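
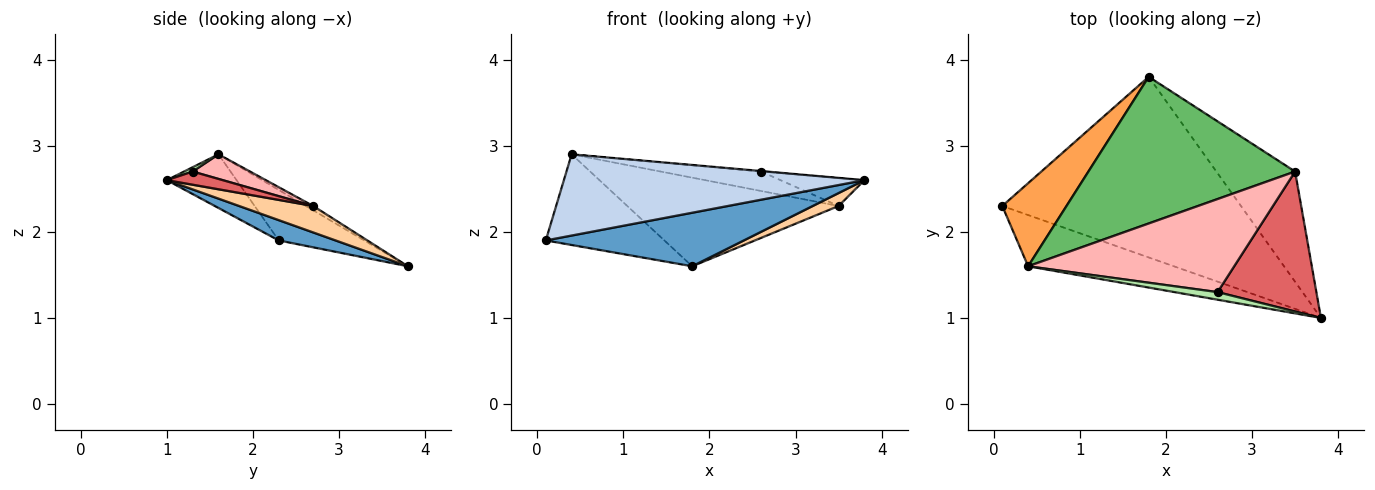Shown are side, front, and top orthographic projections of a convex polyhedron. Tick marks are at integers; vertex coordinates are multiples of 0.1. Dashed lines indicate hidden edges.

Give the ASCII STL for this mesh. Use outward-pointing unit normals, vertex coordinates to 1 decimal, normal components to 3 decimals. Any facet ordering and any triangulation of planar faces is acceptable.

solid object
 facet normal 0.081 -0.283 -0.956
  outer loop
   vertex 1.8 3.8 1.6
   vertex 3.8 1.0 2.6
   vertex 0.1 2.3 1.9
  endloop
 endfacet
 facet normal -0.193 -0.830 -0.523
  outer loop
   vertex 0.4 1.6 2.9
   vertex 0.1 2.3 1.9
   vertex 3.8 1.0 2.6
  endloop
 endfacet
 facet normal -0.469 0.651 0.597
  outer loop
   vertex 0.4 1.6 2.9
   vertex 1.8 3.8 1.6
   vertex 0.1 2.3 1.9
  endloop
 endfacet
 facet normal 0.317 -0.110 -0.942
  outer loop
   vertex 3.5 2.7 2.3
   vertex 3.8 1.0 2.6
   vertex 1.8 3.8 1.6
  endloop
 endfacet
 facet normal -0.018 0.517 0.856
  outer loop
   vertex 3.5 2.7 2.3
   vertex 1.8 3.8 1.6
   vertex 0.4 1.6 2.9
  endloop
 endfacet
 facet normal 0.099 0.066 0.993
  outer loop
   vertex 2.6 1.3 2.7
   vertex 0.4 1.6 2.9
   vertex 3.8 1.0 2.6
  endloop
 endfacet
 facet normal 0.130 0.194 0.972
  outer loop
   vertex 2.6 1.3 2.7
   vertex 3.8 1.0 2.6
   vertex 3.5 2.7 2.3
  endloop
 endfacet
 facet normal 0.116 0.203 0.972
  outer loop
   vertex 2.6 1.3 2.7
   vertex 3.5 2.7 2.3
   vertex 0.4 1.6 2.9
  endloop
 endfacet
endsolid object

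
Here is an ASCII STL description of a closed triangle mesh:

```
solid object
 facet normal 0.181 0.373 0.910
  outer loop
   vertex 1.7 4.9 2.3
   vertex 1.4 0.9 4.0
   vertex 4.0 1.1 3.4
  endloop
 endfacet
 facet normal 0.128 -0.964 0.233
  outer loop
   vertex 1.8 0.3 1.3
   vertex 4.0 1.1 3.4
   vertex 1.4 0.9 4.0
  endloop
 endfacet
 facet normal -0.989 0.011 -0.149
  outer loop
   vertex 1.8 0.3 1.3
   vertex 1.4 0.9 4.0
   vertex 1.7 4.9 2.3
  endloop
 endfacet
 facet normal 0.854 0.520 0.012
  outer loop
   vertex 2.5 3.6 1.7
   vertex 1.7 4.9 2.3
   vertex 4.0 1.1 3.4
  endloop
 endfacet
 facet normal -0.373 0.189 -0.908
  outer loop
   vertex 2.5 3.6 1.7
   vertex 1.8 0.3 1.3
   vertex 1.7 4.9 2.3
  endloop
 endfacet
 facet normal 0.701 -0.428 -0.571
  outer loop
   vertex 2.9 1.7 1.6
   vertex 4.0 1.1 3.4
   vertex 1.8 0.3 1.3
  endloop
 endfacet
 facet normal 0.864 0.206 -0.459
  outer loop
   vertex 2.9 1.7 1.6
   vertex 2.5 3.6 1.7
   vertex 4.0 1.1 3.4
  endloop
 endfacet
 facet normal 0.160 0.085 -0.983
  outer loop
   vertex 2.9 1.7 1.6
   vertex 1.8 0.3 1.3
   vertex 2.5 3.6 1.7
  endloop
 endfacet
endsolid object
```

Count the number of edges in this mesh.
12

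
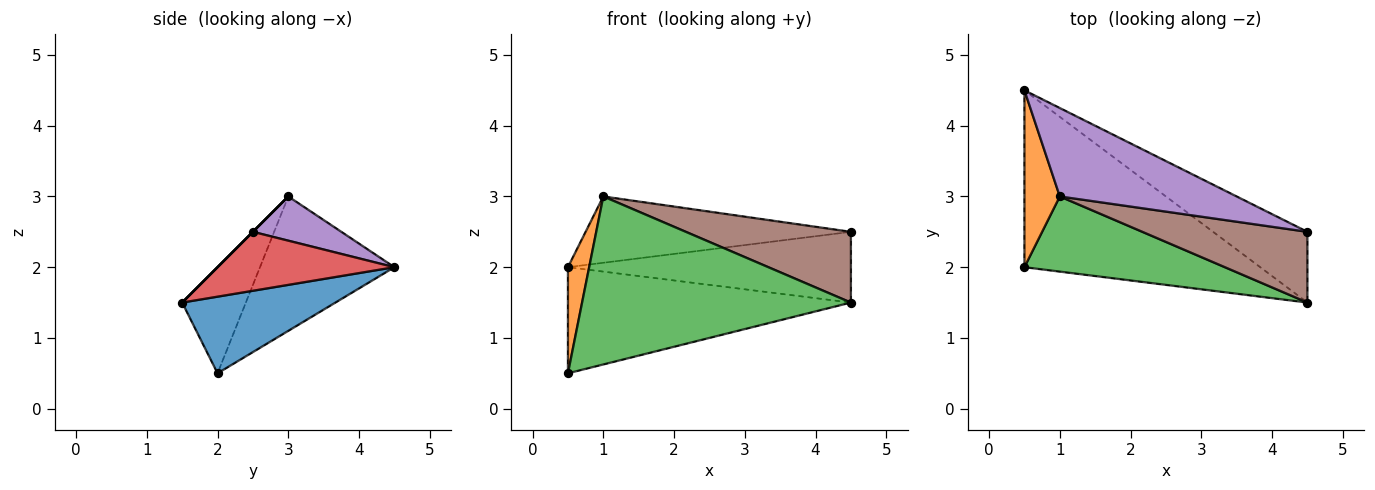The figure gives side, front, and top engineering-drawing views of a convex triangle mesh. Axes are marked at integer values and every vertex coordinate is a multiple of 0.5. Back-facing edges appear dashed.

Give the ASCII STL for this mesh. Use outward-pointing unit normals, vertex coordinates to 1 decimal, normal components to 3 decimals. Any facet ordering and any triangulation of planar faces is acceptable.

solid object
 facet normal 0.268 0.496 -0.826
  outer loop
   vertex 0.5 2.0 0.5
   vertex 0.5 4.5 2.0
   vertex 4.5 1.5 1.5
  endloop
 endfacet
 facet normal -0.956 -0.151 0.252
  outer loop
   vertex 1.0 3.0 3.0
   vertex 0.5 4.5 2.0
   vertex 0.5 2.0 0.5
  endloop
 endfacet
 facet normal -0.211 -0.892 0.399
  outer loop
   vertex 1.0 3.0 3.0
   vertex 0.5 2.0 0.5
   vertex 4.5 1.5 1.5
  endloop
 endfacet
 facet normal 0.404 0.647 -0.647
  outer loop
   vertex 4.5 2.5 2.5
   vertex 4.5 1.5 1.5
   vertex 0.5 4.5 2.0
  endloop
 endfacet
 facet normal 0.196 0.588 0.784
  outer loop
   vertex 4.5 2.5 2.5
   vertex 0.5 4.5 2.0
   vertex 1.0 3.0 3.0
  endloop
 endfacet
 facet normal 0.000 -0.707 0.707
  outer loop
   vertex 4.5 2.5 2.5
   vertex 1.0 3.0 3.0
   vertex 4.5 1.5 1.5
  endloop
 endfacet
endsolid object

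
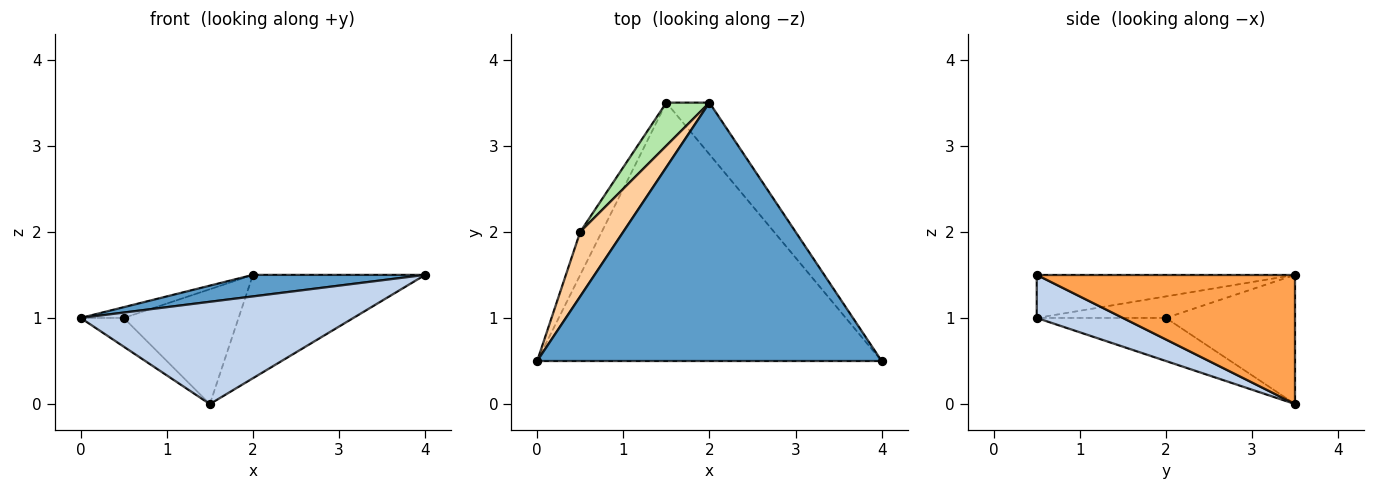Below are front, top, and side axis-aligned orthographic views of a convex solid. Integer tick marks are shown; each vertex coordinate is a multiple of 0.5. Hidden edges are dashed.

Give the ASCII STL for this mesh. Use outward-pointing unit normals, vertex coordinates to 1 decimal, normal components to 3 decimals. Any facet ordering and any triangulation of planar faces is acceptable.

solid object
 facet normal -0.124 -0.082 0.989
  outer loop
   vertex 2.0 3.5 1.5
   vertex 0.0 0.5 1.0
   vertex 4.0 0.5 1.5
  endloop
 endfacet
 facet normal 0.115 -0.366 -0.924
  outer loop
   vertex 1.5 3.5 0.0
   vertex 4.0 0.5 1.5
   vertex 0.0 0.5 1.0
  endloop
 endfacet
 facet normal 0.802 0.535 -0.267
  outer loop
   vertex 1.5 3.5 0.0
   vertex 2.0 3.5 1.5
   vertex 4.0 0.5 1.5
  endloop
 endfacet
 facet normal -0.442 0.147 0.885
  outer loop
   vertex 0.5 2.0 1.0
   vertex 0.0 0.5 1.0
   vertex 2.0 3.5 1.5
  endloop
 endfacet
 facet normal -0.857 0.286 -0.429
  outer loop
   vertex 0.5 2.0 1.0
   vertex 1.5 3.5 0.0
   vertex 0.0 0.5 1.0
  endloop
 endfacet
 facet normal -0.725 0.645 0.242
  outer loop
   vertex 0.5 2.0 1.0
   vertex 2.0 3.5 1.5
   vertex 1.5 3.5 0.0
  endloop
 endfacet
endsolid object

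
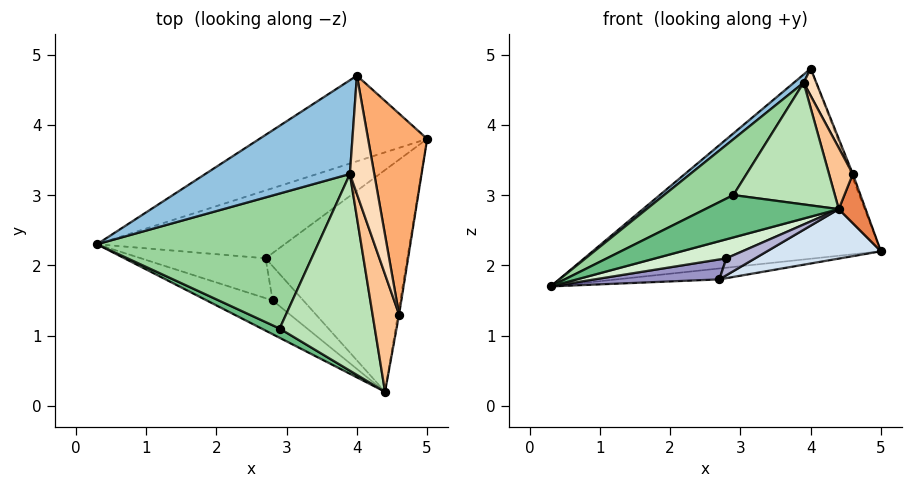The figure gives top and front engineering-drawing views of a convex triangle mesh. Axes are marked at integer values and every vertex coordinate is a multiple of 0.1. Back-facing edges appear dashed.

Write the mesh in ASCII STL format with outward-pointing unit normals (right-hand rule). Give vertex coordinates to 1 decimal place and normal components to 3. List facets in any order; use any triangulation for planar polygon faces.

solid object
 facet normal -0.240 0.885 -0.399
  outer loop
   vertex 4.0 4.7 4.8
   vertex 5.0 3.8 2.2
   vertex 0.3 2.3 1.7
  endloop
 endfacet
 facet normal -0.614 -0.068 0.786
  outer loop
   vertex 3.9 3.3 4.6
   vertex 4.0 4.7 4.8
   vertex 0.3 2.3 1.7
  endloop
 endfacet
 facet normal 0.054 0.159 -0.986
  outer loop
   vertex 2.7 2.1 1.8
   vertex 0.3 2.3 1.7
   vertex 5.0 3.8 2.2
  endloop
 endfacet
 facet normal 0.314 -0.207 -0.927
  outer loop
   vertex 2.7 2.1 1.8
   vertex 5.0 3.8 2.2
   vertex 4.4 0.2 2.8
  endloop
 endfacet
 facet normal 0.985 -0.168 -0.024
  outer loop
   vertex 4.6 1.3 3.3
   vertex 4.4 0.2 2.8
   vertex 5.0 3.8 2.2
  endloop
 endfacet
 facet normal 0.934 0.007 0.357
  outer loop
   vertex 4.6 1.3 3.3
   vertex 5.0 3.8 2.2
   vertex 4.0 4.7 4.8
  endloop
 endfacet
 facet normal 0.310 -0.440 0.843
  outer loop
   vertex 4.6 1.3 3.3
   vertex 3.9 3.3 4.6
   vertex 4.4 0.2 2.8
  endloop
 endfacet
 facet normal 0.761 -0.145 0.632
  outer loop
   vertex 4.6 1.3 3.3
   vertex 4.0 4.7 4.8
   vertex 3.9 3.3 4.6
  endloop
 endfacet
 facet normal -0.487 -0.853 0.187
  outer loop
   vertex 2.9 1.1 3.0
   vertex 0.3 2.3 1.7
   vertex 4.4 0.2 2.8
  endloop
 endfacet
 facet normal -0.538 -0.322 0.779
  outer loop
   vertex 2.9 1.1 3.0
   vertex 3.9 3.3 4.6
   vertex 0.3 2.3 1.7
  endloop
 endfacet
 facet normal -0.198 -0.516 0.833
  outer loop
   vertex 2.9 1.1 3.0
   vertex 4.4 0.2 2.8
   vertex 3.9 3.3 4.6
  endloop
 endfacet
 facet normal -0.018 -0.491 -0.871
  outer loop
   vertex 2.8 1.5 2.1
   vertex 4.4 0.2 2.8
   vertex 0.3 2.3 1.7
  endloop
 endfacet
 facet normal 0.000 -0.447 -0.894
  outer loop
   vertex 2.8 1.5 2.1
   vertex 0.3 2.3 1.7
   vertex 2.7 2.1 1.8
  endloop
 endfacet
 facet normal 0.032 -0.443 -0.896
  outer loop
   vertex 2.8 1.5 2.1
   vertex 2.7 2.1 1.8
   vertex 4.4 0.2 2.8
  endloop
 endfacet
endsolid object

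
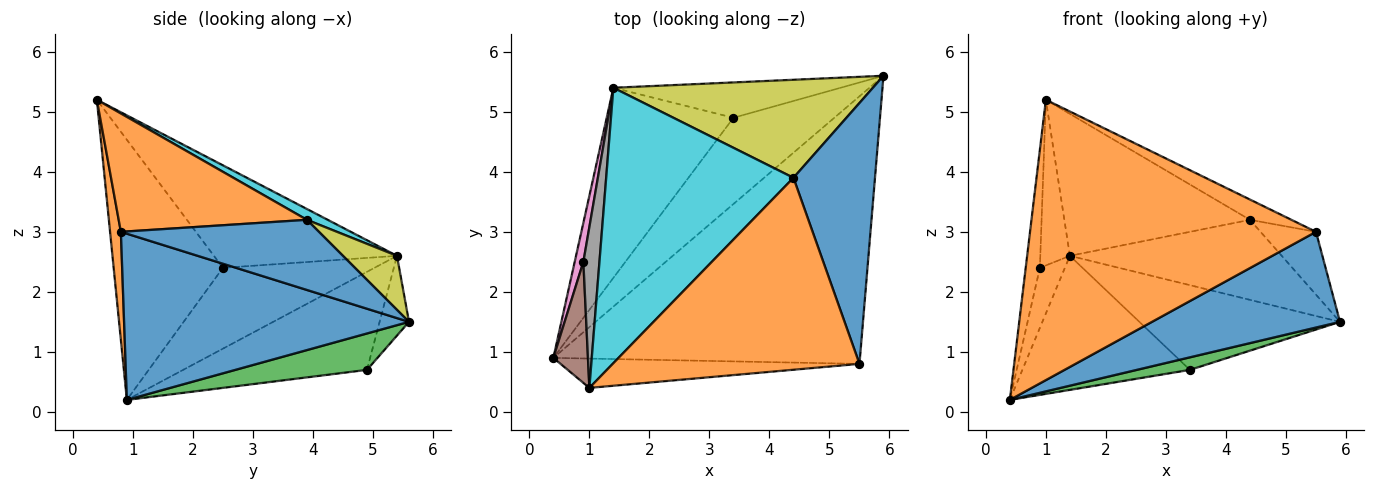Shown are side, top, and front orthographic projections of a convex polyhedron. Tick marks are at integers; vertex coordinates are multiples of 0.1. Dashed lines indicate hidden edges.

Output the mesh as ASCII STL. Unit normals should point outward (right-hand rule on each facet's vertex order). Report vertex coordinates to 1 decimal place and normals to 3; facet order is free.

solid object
 facet normal 0.455 -0.300 -0.839
  outer loop
   vertex 5.5 0.8 3.0
   vertex 0.4 0.9 0.2
   vertex 5.9 5.6 1.5
  endloop
 endfacet
 facet normal 0.038 -0.994 -0.104
  outer loop
   vertex 5.5 0.8 3.0
   vertex 1.0 0.4 5.2
   vertex 0.4 0.9 0.2
  endloop
 endfacet
 facet normal 0.336 -0.136 -0.932
  outer loop
   vertex 3.4 4.9 0.7
   vertex 5.9 5.6 1.5
   vertex 0.4 0.9 0.2
  endloop
 endfacet
 facet normal -0.534 0.487 -0.691
  outer loop
   vertex 3.4 4.9 0.7
   vertex 0.4 0.9 0.2
   vertex 1.4 5.4 2.6
  endloop
 endfacet
 facet normal -0.134 0.915 -0.382
  outer loop
   vertex 3.4 4.9 0.7
   vertex 1.4 5.4 2.6
   vertex 5.9 5.6 1.5
  endloop
 endfacet
 facet normal -0.983 0.127 0.131
  outer loop
   vertex 0.9 2.5 2.4
   vertex 0.4 0.9 0.2
   vertex 1.0 0.4 5.2
  endloop
 endfacet
 facet normal -0.981 0.162 0.105
  outer loop
   vertex 0.9 2.5 2.4
   vertex 1.4 5.4 2.6
   vertex 0.4 0.9 0.2
  endloop
 endfacet
 facet normal -0.976 0.158 0.153
  outer loop
   vertex 0.9 2.5 2.4
   vertex 1.0 0.4 5.2
   vertex 1.4 5.4 2.6
  endloop
 endfacet
 facet normal 0.159 0.624 0.765
  outer loop
   vertex 4.4 3.9 3.2
   vertex 5.9 5.6 1.5
   vertex 1.4 5.4 2.6
  endloop
 endfacet
 facet normal 0.051 0.458 0.888
  outer loop
   vertex 4.4 3.9 3.2
   vertex 1.4 5.4 2.6
   vertex 1.0 0.4 5.2
  endloop
 endfacet
 facet normal 0.642 0.180 0.746
  outer loop
   vertex 4.4 3.9 3.2
   vertex 5.5 0.8 3.0
   vertex 5.9 5.6 1.5
  endloop
 endfacet
 facet normal 0.430 0.095 0.898
  outer loop
   vertex 4.4 3.9 3.2
   vertex 1.0 0.4 5.2
   vertex 5.5 0.8 3.0
  endloop
 endfacet
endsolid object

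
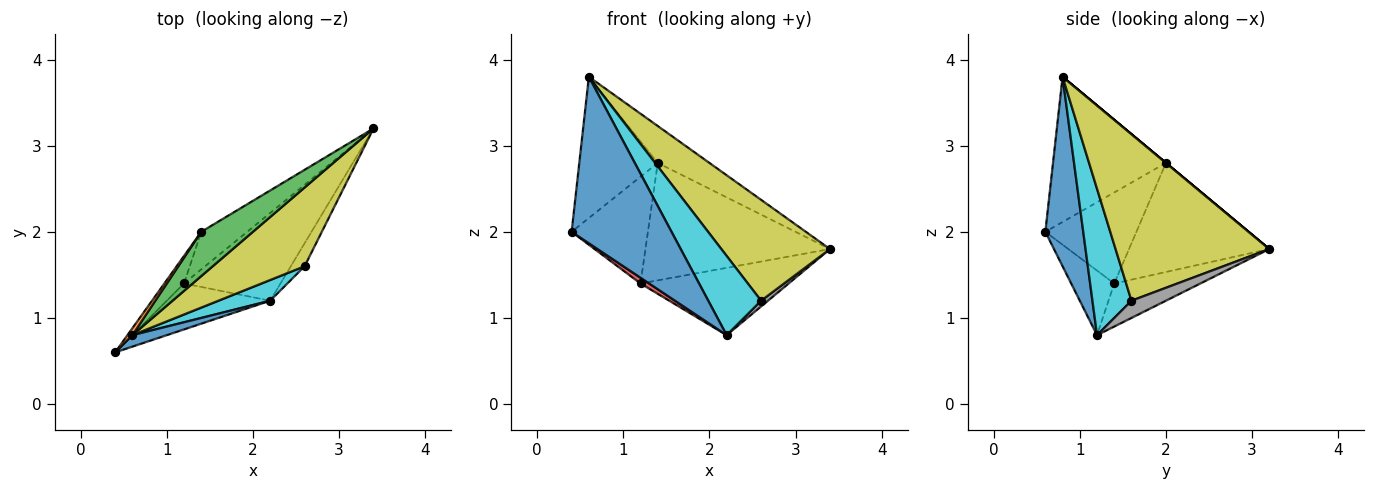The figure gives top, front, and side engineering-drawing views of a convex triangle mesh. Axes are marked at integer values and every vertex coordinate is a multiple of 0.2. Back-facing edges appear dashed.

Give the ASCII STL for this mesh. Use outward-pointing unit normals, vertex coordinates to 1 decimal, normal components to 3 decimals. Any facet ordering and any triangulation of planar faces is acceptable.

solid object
 facet normal 0.354 -0.933 0.064
  outer loop
   vertex 0.6 0.8 3.8
   vertex 0.4 0.6 2.0
   vertex 2.2 1.2 0.8
  endloop
 endfacet
 facet normal -0.821 0.570 0.028
  outer loop
   vertex 1.4 2.0 2.8
   vertex 0.4 0.6 2.0
   vertex 0.6 0.8 3.8
  endloop
 endfacet
 facet normal 0.000 0.640 0.768
  outer loop
   vertex 1.4 2.0 2.8
   vertex 0.6 0.8 3.8
   vertex 3.4 3.2 1.8
  endloop
 endfacet
 facet normal -0.527 -0.105 -0.843
  outer loop
   vertex 1.2 1.4 1.4
   vertex 2.2 1.2 0.8
   vertex 0.4 0.6 2.0
  endloop
 endfacet
 facet normal -0.334 0.574 -0.748
  outer loop
   vertex 1.2 1.4 1.4
   vertex 3.4 3.2 1.8
   vertex 2.2 1.2 0.8
  endloop
 endfacet
 facet normal -0.756 0.634 -0.164
  outer loop
   vertex 1.2 1.4 1.4
   vertex 0.4 0.6 2.0
   vertex 1.4 2.0 2.8
  endloop
 endfacet
 facet normal -0.586 0.772 -0.247
  outer loop
   vertex 1.2 1.4 1.4
   vertex 1.4 2.0 2.8
   vertex 3.4 3.2 1.8
  endloop
 endfacet
 facet normal 0.772 -0.154 -0.617
  outer loop
   vertex 2.6 1.6 1.2
   vertex 2.2 1.2 0.8
   vertex 3.4 3.2 1.8
  endloop
 endfacet
 facet normal 0.745 -0.526 0.411
  outer loop
   vertex 2.6 1.6 1.2
   vertex 3.4 3.2 1.8
   vertex 0.6 0.8 3.8
  endloop
 endfacet
 facet normal 0.582 -0.787 0.205
  outer loop
   vertex 2.6 1.6 1.2
   vertex 0.6 0.8 3.8
   vertex 2.2 1.2 0.8
  endloop
 endfacet
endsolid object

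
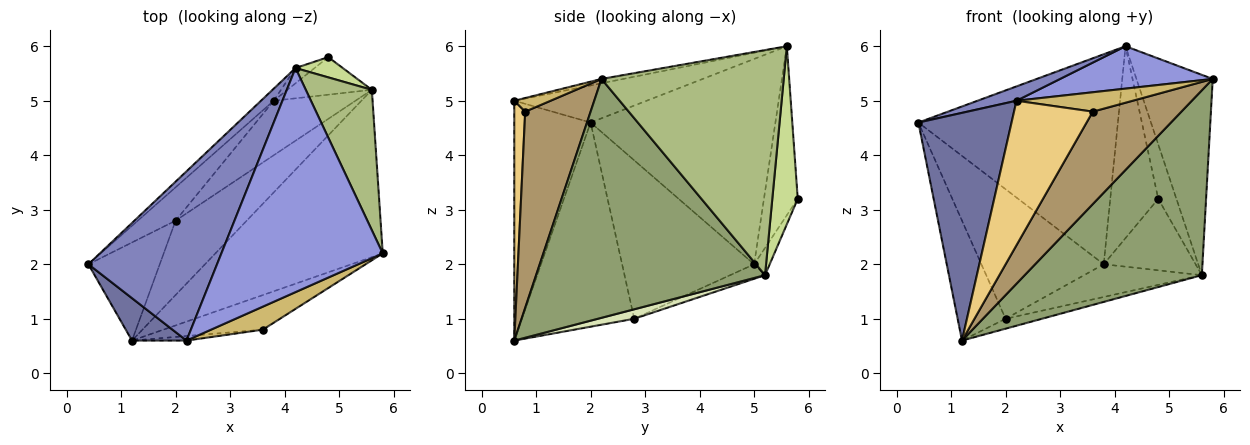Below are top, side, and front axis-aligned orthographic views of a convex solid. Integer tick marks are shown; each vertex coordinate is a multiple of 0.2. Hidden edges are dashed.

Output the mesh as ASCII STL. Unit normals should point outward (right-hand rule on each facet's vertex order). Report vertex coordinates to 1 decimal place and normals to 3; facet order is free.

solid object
 facet normal -0.627 -0.766 0.143
  outer loop
   vertex 2.2 0.6 5.0
   vertex 0.4 2.0 4.6
   vertex 1.2 0.6 0.6
  endloop
 endfacet
 facet normal -0.276 -0.081 0.958
  outer loop
   vertex 2.2 0.6 5.0
   vertex 4.2 5.6 6.0
   vertex 0.4 2.0 4.6
  endloop
 endfacet
 facet normal -0.027 -0.186 0.982
  outer loop
   vertex 2.2 0.6 5.0
   vertex 5.8 2.2 5.4
   vertex 4.2 5.6 6.0
  endloop
 endfacet
 facet normal -0.875 0.374 -0.306
  outer loop
   vertex 2.0 2.8 1.0
   vertex 1.2 0.6 0.6
   vertex 0.4 2.0 4.6
  endloop
 endfacet
 facet normal 0.692 -0.535 -0.485
  outer loop
   vertex 5.6 5.2 1.8
   vertex 5.8 2.2 5.4
   vertex 1.2 0.6 0.6
  endloop
 endfacet
 facet normal 0.890 0.373 0.261
  outer loop
   vertex 5.6 5.2 1.8
   vertex 4.2 5.6 6.0
   vertex 5.8 2.2 5.4
  endloop
 endfacet
 facet normal 0.795 0.568 0.211
  outer loop
   vertex 5.6 5.2 1.8
   vertex 4.8 5.8 3.2
   vertex 4.2 5.6 6.0
  endloop
 endfacet
 facet normal 0.131 0.131 -0.983
  outer loop
   vertex 5.6 5.2 1.8
   vertex 1.2 0.6 0.6
   vertex 2.0 2.8 1.0
  endloop
 endfacet
 facet normal 0.569 -0.770 -0.288
  outer loop
   vertex 3.6 0.8 4.8
   vertex 1.2 0.6 0.6
   vertex 5.8 2.2 5.4
  endloop
 endfacet
 facet normal 0.197 -0.631 0.750
  outer loop
   vertex 3.6 0.8 4.8
   vertex 5.8 2.2 5.4
   vertex 2.2 0.6 5.0
  endloop
 endfacet
 facet normal 0.137 -0.990 -0.031
  outer loop
   vertex 3.6 0.8 4.8
   vertex 2.2 0.6 5.0
   vertex 1.2 0.6 0.6
  endloop
 endfacet
 facet normal -0.148 0.875 -0.460
  outer loop
   vertex 3.8 5.0 2.0
   vertex 4.8 5.8 3.2
   vertex 5.6 5.2 1.8
  endloop
 endfacet
 facet normal -0.151 0.509 -0.848
  outer loop
   vertex 3.8 5.0 2.0
   vertex 5.6 5.2 1.8
   vertex 2.0 2.8 1.0
  endloop
 endfacet
 facet normal -0.723 0.670 -0.172
  outer loop
   vertex 3.8 5.0 2.0
   vertex 2.0 2.8 1.0
   vertex 0.4 2.0 4.6
  endloop
 endfacet
 facet normal -0.679 0.733 -0.042
  outer loop
   vertex 3.8 5.0 2.0
   vertex 0.4 2.0 4.6
   vertex 4.2 5.6 6.0
  endloop
 endfacet
 facet normal -0.575 0.816 -0.065
  outer loop
   vertex 3.8 5.0 2.0
   vertex 4.2 5.6 6.0
   vertex 4.8 5.8 3.2
  endloop
 endfacet
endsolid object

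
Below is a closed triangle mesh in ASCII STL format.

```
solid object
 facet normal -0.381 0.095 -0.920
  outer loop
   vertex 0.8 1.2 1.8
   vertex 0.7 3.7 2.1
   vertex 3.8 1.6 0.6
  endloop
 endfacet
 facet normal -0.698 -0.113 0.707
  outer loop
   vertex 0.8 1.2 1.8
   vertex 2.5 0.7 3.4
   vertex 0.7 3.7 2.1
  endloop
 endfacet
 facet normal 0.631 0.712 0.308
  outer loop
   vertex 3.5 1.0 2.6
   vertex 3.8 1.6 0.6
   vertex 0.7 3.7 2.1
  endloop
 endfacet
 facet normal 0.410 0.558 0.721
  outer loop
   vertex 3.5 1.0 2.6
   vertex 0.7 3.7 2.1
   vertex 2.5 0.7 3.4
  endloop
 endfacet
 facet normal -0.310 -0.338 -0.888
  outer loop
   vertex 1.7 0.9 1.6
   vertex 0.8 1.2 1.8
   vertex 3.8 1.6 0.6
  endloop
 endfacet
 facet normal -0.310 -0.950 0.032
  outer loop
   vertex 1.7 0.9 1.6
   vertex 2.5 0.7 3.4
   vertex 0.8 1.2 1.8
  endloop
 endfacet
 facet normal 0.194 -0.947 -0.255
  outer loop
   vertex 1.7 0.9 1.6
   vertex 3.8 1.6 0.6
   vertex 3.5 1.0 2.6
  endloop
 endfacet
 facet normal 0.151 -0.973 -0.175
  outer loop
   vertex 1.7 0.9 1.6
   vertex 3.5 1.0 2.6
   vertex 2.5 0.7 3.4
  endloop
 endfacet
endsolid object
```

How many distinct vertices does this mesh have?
6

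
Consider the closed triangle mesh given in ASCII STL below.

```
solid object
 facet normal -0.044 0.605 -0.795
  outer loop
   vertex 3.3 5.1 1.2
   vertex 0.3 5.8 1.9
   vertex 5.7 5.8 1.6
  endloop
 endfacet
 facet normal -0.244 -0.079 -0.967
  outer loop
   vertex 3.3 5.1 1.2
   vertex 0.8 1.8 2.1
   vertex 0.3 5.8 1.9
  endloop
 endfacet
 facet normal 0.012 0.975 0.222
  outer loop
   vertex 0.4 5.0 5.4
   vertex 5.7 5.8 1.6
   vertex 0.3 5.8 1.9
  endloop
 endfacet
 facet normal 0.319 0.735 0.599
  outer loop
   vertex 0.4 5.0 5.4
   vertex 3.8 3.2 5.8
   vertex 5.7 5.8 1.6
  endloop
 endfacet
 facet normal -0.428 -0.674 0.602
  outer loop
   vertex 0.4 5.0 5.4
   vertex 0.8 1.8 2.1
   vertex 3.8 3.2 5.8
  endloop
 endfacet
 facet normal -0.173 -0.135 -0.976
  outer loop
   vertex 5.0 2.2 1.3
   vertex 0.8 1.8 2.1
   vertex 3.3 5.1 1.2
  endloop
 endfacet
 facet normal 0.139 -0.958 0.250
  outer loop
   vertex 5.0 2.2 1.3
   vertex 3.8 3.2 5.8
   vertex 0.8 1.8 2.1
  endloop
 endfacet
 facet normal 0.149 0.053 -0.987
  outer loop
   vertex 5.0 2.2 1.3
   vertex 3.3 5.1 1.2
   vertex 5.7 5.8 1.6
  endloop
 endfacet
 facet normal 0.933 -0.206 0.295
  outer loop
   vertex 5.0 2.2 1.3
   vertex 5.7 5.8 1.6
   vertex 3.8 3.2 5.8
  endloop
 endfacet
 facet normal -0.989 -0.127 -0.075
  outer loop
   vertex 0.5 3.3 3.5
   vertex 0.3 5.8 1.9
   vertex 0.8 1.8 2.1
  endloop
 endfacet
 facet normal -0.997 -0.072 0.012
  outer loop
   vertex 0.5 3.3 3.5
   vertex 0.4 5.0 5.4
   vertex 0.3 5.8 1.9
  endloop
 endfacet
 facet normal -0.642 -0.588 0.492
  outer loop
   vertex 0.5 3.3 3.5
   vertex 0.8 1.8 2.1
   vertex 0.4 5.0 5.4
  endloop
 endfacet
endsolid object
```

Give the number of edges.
18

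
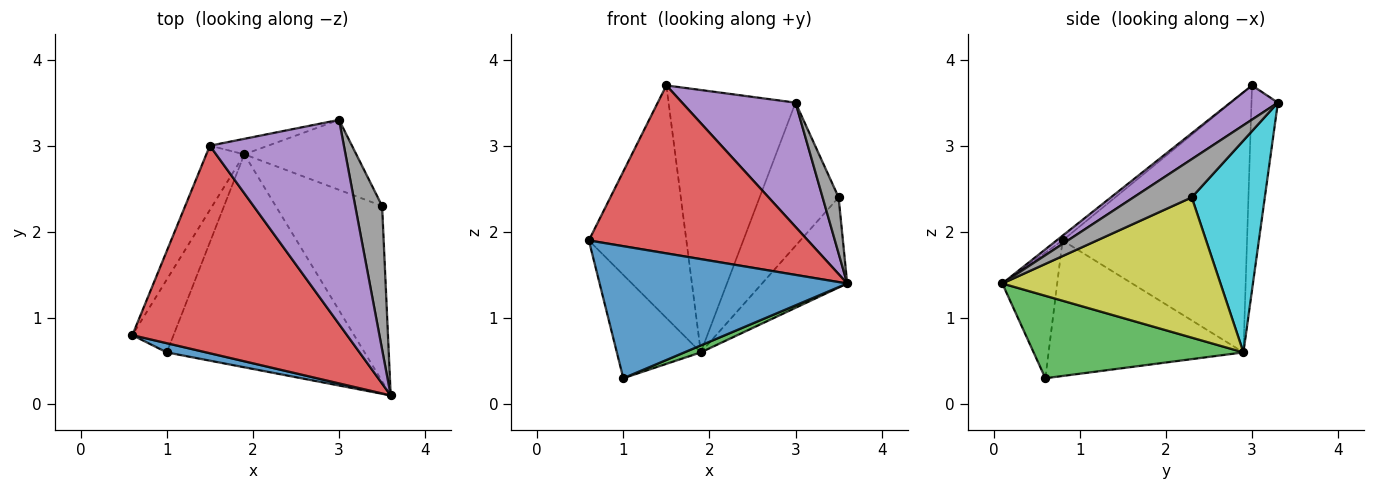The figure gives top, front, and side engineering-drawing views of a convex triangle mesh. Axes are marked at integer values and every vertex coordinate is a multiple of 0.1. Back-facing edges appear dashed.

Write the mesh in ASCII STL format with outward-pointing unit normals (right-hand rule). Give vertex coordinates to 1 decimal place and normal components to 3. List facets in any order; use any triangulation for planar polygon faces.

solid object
 facet normal -0.216 -0.974 0.068
  outer loop
   vertex 1.0 0.6 0.3
   vertex 3.6 0.1 1.4
   vertex 0.6 0.8 1.9
  endloop
 endfacet
 facet normal -0.885 0.381 -0.269
  outer loop
   vertex 1.9 2.9 0.6
   vertex 1.0 0.6 0.3
   vertex 0.6 0.8 1.9
  endloop
 endfacet
 facet normal 0.385 -0.030 -0.923
  outer loop
   vertex 1.9 2.9 0.6
   vertex 3.6 0.1 1.4
   vertex 1.0 0.6 0.3
  endloop
 endfacet
 facet normal -0.017 -0.629 0.777
  outer loop
   vertex 1.5 3.0 3.7
   vertex 0.6 0.8 1.9
   vertex 3.6 0.1 1.4
  endloop
 endfacet
 facet normal 0.213 -0.508 0.835
  outer loop
   vertex 1.5 3.0 3.7
   vertex 3.6 0.1 1.4
   vertex 3.0 3.3 3.5
  endloop
 endfacet
 facet normal -0.877 0.463 -0.128
  outer loop
   vertex 1.5 3.0 3.7
   vertex 1.9 2.9 0.6
   vertex 0.6 0.8 1.9
  endloop
 endfacet
 facet normal -0.203 0.977 -0.058
  outer loop
   vertex 1.5 3.0 3.7
   vertex 3.0 3.3 3.5
   vertex 1.9 2.9 0.6
  endloop
 endfacet
 facet normal 0.798 -0.219 0.562
  outer loop
   vertex 3.5 2.3 2.4
   vertex 3.0 3.3 3.5
   vertex 3.6 0.1 1.4
  endloop
 endfacet
 facet normal 0.761 0.297 -0.577
  outer loop
   vertex 3.5 2.3 2.4
   vertex 3.6 0.1 1.4
   vertex 1.9 2.9 0.6
  endloop
 endfacet
 facet normal 0.639 0.691 -0.338
  outer loop
   vertex 3.5 2.3 2.4
   vertex 1.9 2.9 0.6
   vertex 3.0 3.3 3.5
  endloop
 endfacet
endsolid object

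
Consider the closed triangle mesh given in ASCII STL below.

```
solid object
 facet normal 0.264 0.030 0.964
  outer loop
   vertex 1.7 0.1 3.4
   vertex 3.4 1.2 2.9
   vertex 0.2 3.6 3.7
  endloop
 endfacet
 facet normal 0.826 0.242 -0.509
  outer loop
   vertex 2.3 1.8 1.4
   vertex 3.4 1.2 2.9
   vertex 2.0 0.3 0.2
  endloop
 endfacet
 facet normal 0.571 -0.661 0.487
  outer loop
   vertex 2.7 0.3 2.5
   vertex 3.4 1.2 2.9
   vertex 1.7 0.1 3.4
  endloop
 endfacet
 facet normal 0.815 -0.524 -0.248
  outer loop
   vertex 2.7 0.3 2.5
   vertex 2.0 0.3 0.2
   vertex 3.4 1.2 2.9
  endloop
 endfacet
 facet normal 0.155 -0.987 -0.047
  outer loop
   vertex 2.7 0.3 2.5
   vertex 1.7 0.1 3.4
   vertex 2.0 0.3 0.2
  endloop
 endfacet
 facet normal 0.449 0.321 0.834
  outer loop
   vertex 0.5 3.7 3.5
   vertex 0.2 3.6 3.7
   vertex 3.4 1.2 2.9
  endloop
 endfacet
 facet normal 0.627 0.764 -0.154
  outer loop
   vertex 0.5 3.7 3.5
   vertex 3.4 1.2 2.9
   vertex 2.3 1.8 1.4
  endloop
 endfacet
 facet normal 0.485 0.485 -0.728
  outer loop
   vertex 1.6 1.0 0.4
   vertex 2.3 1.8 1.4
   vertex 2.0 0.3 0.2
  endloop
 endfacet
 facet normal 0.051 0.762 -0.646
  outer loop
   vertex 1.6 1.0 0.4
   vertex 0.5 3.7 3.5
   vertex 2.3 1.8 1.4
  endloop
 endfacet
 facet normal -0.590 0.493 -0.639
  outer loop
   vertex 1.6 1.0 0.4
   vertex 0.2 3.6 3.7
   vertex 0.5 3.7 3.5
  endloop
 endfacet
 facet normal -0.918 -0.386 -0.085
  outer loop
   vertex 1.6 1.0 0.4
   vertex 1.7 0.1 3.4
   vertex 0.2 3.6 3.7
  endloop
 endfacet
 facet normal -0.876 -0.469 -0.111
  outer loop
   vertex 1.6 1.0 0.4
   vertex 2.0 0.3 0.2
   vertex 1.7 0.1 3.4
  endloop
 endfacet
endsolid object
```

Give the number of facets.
12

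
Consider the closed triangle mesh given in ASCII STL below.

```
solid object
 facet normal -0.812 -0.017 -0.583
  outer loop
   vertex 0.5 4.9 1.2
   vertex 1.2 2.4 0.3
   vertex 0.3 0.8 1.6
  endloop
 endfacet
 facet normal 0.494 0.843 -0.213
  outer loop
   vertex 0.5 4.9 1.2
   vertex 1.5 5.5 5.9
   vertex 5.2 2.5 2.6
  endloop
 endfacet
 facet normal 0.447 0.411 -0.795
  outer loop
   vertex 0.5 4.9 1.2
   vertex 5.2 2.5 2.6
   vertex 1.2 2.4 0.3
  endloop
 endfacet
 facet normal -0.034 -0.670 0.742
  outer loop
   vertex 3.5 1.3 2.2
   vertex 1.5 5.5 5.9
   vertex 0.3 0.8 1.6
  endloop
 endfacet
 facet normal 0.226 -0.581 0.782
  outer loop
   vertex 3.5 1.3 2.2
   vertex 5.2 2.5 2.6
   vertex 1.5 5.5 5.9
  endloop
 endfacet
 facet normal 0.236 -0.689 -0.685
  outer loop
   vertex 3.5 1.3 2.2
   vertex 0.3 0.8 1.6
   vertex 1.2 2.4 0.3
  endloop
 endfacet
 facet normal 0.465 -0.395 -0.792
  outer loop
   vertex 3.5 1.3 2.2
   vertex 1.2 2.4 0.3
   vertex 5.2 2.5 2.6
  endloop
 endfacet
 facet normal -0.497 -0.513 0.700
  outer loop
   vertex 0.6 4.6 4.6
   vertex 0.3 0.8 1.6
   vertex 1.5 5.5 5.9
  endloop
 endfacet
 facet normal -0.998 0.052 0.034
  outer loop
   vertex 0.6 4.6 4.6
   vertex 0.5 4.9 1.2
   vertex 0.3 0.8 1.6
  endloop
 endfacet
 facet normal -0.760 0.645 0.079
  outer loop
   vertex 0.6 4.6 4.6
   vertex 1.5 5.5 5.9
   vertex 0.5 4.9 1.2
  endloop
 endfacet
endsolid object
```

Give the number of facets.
10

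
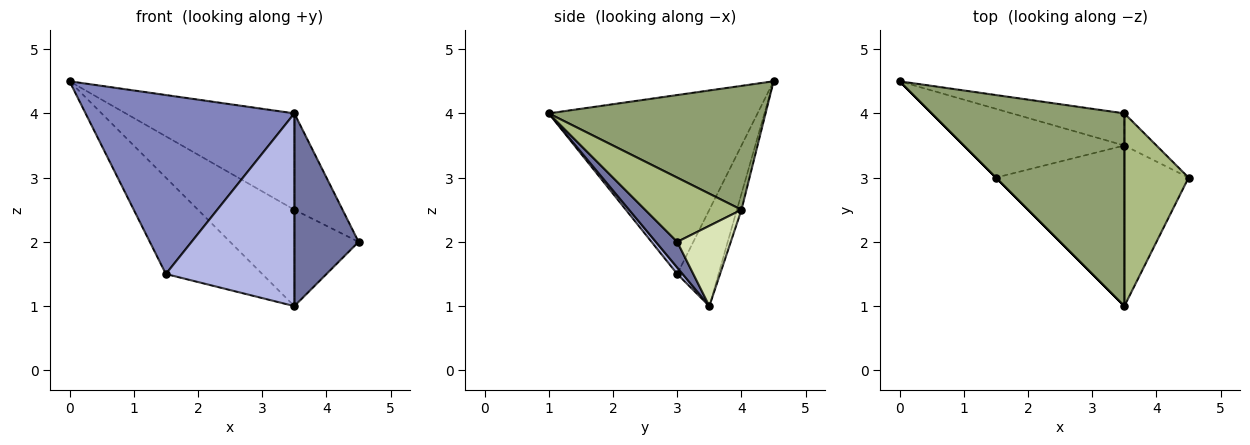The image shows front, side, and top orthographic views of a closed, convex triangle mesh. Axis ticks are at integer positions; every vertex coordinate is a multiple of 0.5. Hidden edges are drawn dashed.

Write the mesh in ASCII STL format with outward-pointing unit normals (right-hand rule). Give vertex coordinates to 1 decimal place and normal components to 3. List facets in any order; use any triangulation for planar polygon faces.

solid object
 facet normal 0.248 -0.744 -0.620
  outer loop
   vertex 3.5 3.5 1.0
   vertex 4.5 3.0 2.0
   vertex 3.5 1.0 4.0
  endloop
 endfacet
 facet normal -0.707 -0.707 0.000
  outer loop
   vertex 1.5 3.0 1.5
   vertex 3.5 1.0 4.0
   vertex 0.0 4.5 4.5
  endloop
 endfacet
 facet normal -0.329 0.768 -0.549
  outer loop
   vertex 1.5 3.0 1.5
   vertex 0.0 4.5 4.5
   vertex 3.5 3.5 1.0
  endloop
 endfacet
 facet normal 0.032 -0.768 -0.640
  outer loop
   vertex 1.5 3.0 1.5
   vertex 3.5 3.5 1.0
   vertex 3.5 1.0 4.0
  endloop
 endfacet
 facet normal 0.498 0.388 0.775
  outer loop
   vertex 3.5 4.0 2.5
   vertex 0.0 4.5 4.5
   vertex 3.5 1.0 4.0
  endloop
 endfacet
 facet normal 0.667 0.333 0.667
  outer loop
   vertex 3.5 4.0 2.5
   vertex 3.5 1.0 4.0
   vertex 4.5 3.0 2.0
  endloop
 endfacet
 facet normal -0.045 0.948 -0.316
  outer loop
   vertex 3.5 4.0 2.5
   vertex 3.5 3.5 1.0
   vertex 0.0 4.5 4.5
  endloop
 endfacet
 facet normal 0.620 0.744 -0.248
  outer loop
   vertex 3.5 4.0 2.5
   vertex 4.5 3.0 2.0
   vertex 3.5 3.5 1.0
  endloop
 endfacet
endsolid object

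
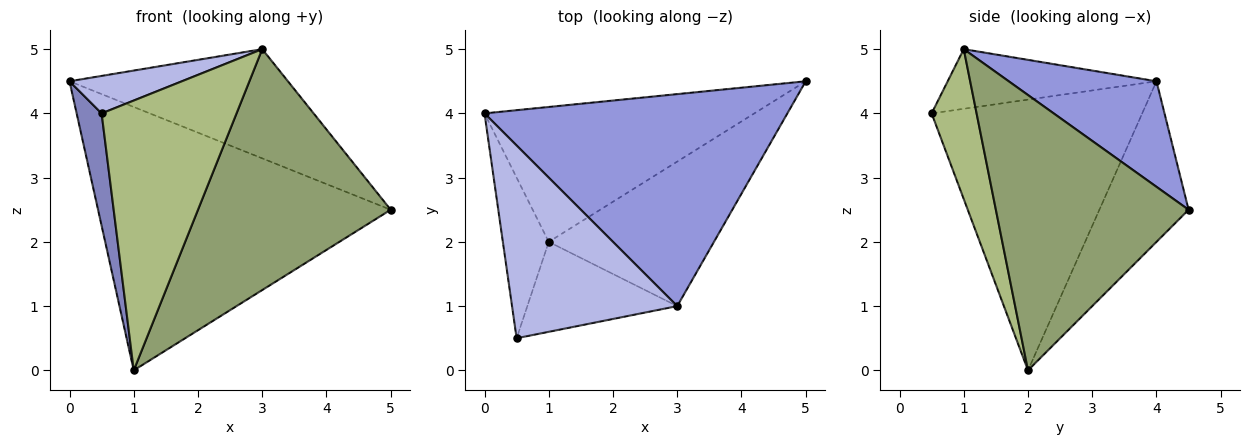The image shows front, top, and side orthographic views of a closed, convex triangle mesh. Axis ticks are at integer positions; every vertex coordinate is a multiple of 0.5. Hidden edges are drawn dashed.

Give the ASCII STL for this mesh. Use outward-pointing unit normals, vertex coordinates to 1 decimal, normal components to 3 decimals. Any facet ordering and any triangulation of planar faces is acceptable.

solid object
 facet normal -0.262 0.859 -0.440
  outer loop
   vertex 1.0 2.0 0.0
   vertex 0.0 4.0 4.5
   vertex 5.0 4.5 2.5
  endloop
 endfacet
 facet normal -0.979 -0.116 -0.166
  outer loop
   vertex 1.0 2.0 0.0
   vertex 0.5 0.5 4.0
   vertex 0.0 4.0 4.5
  endloop
 endfacet
 facet normal 0.296 0.437 0.849
  outer loop
   vertex 3.0 1.0 5.0
   vertex 5.0 4.5 2.5
   vertex 0.0 4.0 4.5
  endloop
 endfacet
 facet normal -0.334 -0.180 0.925
  outer loop
   vertex 3.0 1.0 5.0
   vertex 0.0 4.0 4.5
   vertex 0.5 0.5 4.0
  endloop
 endfacet
 facet normal 0.651 -0.651 -0.391
  outer loop
   vertex 3.0 1.0 5.0
   vertex 1.0 2.0 0.0
   vertex 5.0 4.5 2.5
  endloop
 endfacet
 facet normal 0.302 -0.905 -0.302
  outer loop
   vertex 3.0 1.0 5.0
   vertex 0.5 0.5 4.0
   vertex 1.0 2.0 0.0
  endloop
 endfacet
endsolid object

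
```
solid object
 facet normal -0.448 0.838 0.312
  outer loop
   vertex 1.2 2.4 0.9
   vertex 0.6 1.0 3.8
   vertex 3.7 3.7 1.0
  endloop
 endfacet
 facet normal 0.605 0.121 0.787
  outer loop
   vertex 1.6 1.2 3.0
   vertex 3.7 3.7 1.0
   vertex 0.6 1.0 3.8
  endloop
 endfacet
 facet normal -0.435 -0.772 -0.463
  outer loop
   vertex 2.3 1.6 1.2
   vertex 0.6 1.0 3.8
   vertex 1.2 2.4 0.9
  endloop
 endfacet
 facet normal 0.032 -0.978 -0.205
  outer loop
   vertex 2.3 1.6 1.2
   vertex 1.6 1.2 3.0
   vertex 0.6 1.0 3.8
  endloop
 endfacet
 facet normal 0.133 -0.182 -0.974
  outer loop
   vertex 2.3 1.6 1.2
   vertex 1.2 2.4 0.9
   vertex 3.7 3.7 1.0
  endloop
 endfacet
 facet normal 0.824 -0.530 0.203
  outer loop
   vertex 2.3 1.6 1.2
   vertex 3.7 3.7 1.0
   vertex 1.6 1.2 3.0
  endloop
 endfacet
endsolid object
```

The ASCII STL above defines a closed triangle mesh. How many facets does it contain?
6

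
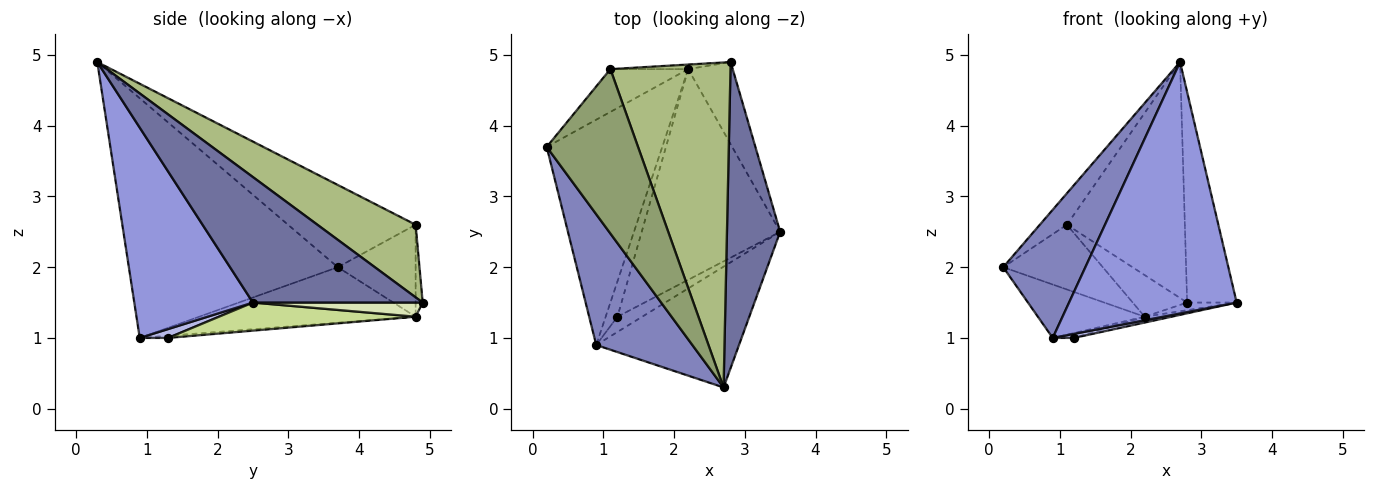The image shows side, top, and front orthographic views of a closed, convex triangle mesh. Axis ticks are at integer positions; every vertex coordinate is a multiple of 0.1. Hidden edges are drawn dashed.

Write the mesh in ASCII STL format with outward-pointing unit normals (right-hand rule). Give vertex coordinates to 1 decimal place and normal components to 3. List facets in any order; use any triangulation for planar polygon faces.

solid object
 facet normal 0.889 0.259 0.377
  outer loop
   vertex 2.8 4.9 1.5
   vertex 2.7 0.3 4.9
   vertex 3.5 2.5 1.5
  endloop
 endfacet
 facet normal -0.872 -0.343 0.350
  outer loop
   vertex 0.9 0.9 1.0
   vertex 2.7 0.3 4.9
   vertex 0.2 3.7 2.0
  endloop
 endfacet
 facet normal 0.538 -0.760 -0.365
  outer loop
   vertex 0.9 0.9 1.0
   vertex 3.5 2.5 1.5
   vertex 2.7 0.3 4.9
  endloop
 endfacet
 facet normal 0.326 -0.245 -0.913
  outer loop
   vertex 0.9 0.9 1.0
   vertex 1.2 1.3 1.0
   vertex 3.5 2.5 1.5
  endloop
 endfacet
 facet normal -0.662 0.141 0.736
  outer loop
   vertex 1.1 4.8 2.6
   vertex 0.2 3.7 2.0
   vertex 2.7 0.3 4.9
  endloop
 endfacet
 facet normal 0.439 0.528 0.727
  outer loop
   vertex 1.1 4.8 2.6
   vertex 2.7 0.3 4.9
   vertex 2.8 4.9 1.5
  endloop
 endfacet
 facet normal 0.199 0.027 -0.980
  outer loop
   vertex 2.2 4.8 1.3
   vertex 3.5 2.5 1.5
   vertex 1.2 1.3 1.0
  endloop
 endfacet
 facet normal 0.302 0.088 -0.949
  outer loop
   vertex 2.2 4.8 1.3
   vertex 2.8 4.9 1.5
   vertex 3.5 2.5 1.5
  endloop
 endfacet
 facet normal -0.423 0.209 -0.881
  outer loop
   vertex 2.2 4.8 1.3
   vertex 0.9 0.9 1.0
   vertex 0.2 3.7 2.0
  endloop
 endfacet
 facet normal -0.180 0.135 -0.974
  outer loop
   vertex 2.2 4.8 1.3
   vertex 1.2 1.3 1.0
   vertex 0.9 0.9 1.0
  endloop
 endfacet
 facet normal -0.546 0.699 -0.462
  outer loop
   vertex 2.2 4.8 1.3
   vertex 0.2 3.7 2.0
   vertex 1.1 4.8 2.6
  endloop
 endfacet
 facet normal -0.128 0.986 -0.108
  outer loop
   vertex 2.2 4.8 1.3
   vertex 1.1 4.8 2.6
   vertex 2.8 4.9 1.5
  endloop
 endfacet
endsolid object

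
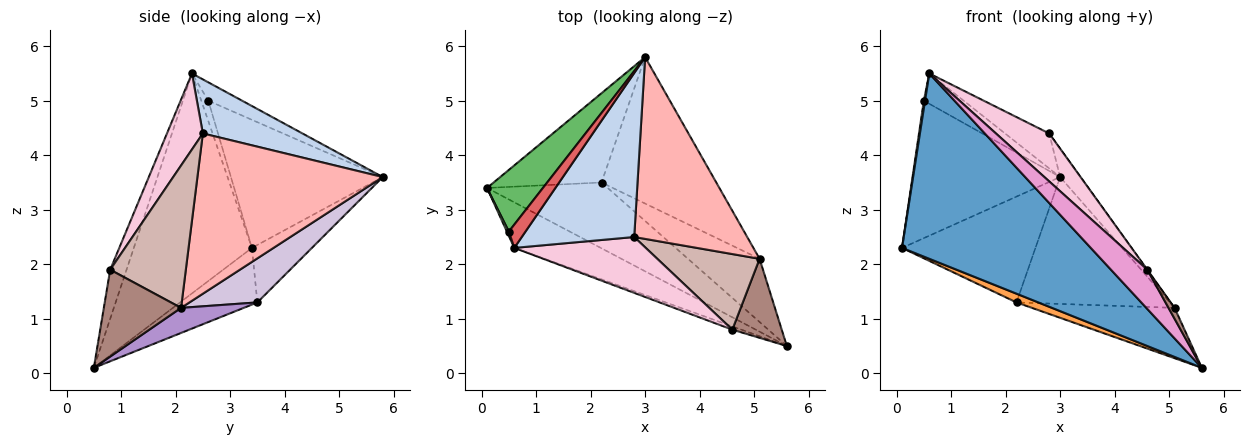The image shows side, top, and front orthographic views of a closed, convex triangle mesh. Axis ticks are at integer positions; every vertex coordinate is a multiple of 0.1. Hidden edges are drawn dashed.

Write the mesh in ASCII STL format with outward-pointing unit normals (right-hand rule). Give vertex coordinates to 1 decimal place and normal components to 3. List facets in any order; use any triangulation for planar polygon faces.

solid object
 facet normal -0.519 -0.830 -0.204
  outer loop
   vertex 0.6 2.3 5.5
   vertex 0.1 3.4 2.3
   vertex 5.6 0.5 0.1
  endloop
 endfacet
 facet normal 0.425 0.189 0.885
  outer loop
   vertex 2.8 2.5 4.4
   vertex 3.0 5.8 3.6
   vertex 0.6 2.3 5.5
  endloop
 endfacet
 facet normal -0.422 -0.119 -0.899
  outer loop
   vertex 2.2 3.5 1.3
   vertex 5.6 0.5 0.1
   vertex 0.1 3.4 2.3
  endloop
 endfacet
 facet normal -0.325 0.723 -0.610
  outer loop
   vertex 2.2 3.5 1.3
   vertex 0.1 3.4 2.3
   vertex 3.0 5.8 3.6
  endloop
 endfacet
 facet normal -0.684 0.665 0.298
  outer loop
   vertex 0.5 2.6 5.0
   vertex 3.0 5.8 3.6
   vertex 0.1 3.4 2.3
  endloop
 endfacet
 facet normal -0.981 -0.168 0.096
  outer loop
   vertex 0.5 2.6 5.0
   vertex 0.1 3.4 2.3
   vertex 0.6 2.3 5.5
  endloop
 endfacet
 facet normal -0.558 0.657 0.506
  outer loop
   vertex 0.5 2.6 5.0
   vertex 0.6 2.3 5.5
   vertex 3.0 5.8 3.6
  endloop
 endfacet
 facet normal 0.814 0.090 0.574
  outer loop
   vertex 5.1 2.1 1.2
   vertex 3.0 5.8 3.6
   vertex 2.8 2.5 4.4
  endloop
 endfacet
 facet normal 0.264 0.601 -0.754
  outer loop
   vertex 5.1 2.1 1.2
   vertex 5.6 0.5 0.1
   vertex 2.2 3.5 1.3
  endloop
 endfacet
 facet normal 0.279 0.629 -0.726
  outer loop
   vertex 5.1 2.1 1.2
   vertex 2.2 3.5 1.3
   vertex 3.0 5.8 3.6
  endloop
 endfacet
 facet normal 0.867 -0.068 0.493
  outer loop
   vertex 4.6 0.8 1.9
   vertex 5.6 0.5 0.1
   vertex 5.1 2.1 1.2
  endloop
 endfacet
 facet normal 0.812 0.002 0.583
  outer loop
   vertex 4.6 0.8 1.9
   vertex 5.1 2.1 1.2
   vertex 2.8 2.5 4.4
  endloop
 endfacet
 facet normal -0.409 -0.909 -0.076
  outer loop
   vertex 4.6 0.8 1.9
   vertex 0.6 2.3 5.5
   vertex 5.6 0.5 0.1
  endloop
 endfacet
 facet normal 0.402 -0.597 0.695
  outer loop
   vertex 4.6 0.8 1.9
   vertex 2.8 2.5 4.4
   vertex 0.6 2.3 5.5
  endloop
 endfacet
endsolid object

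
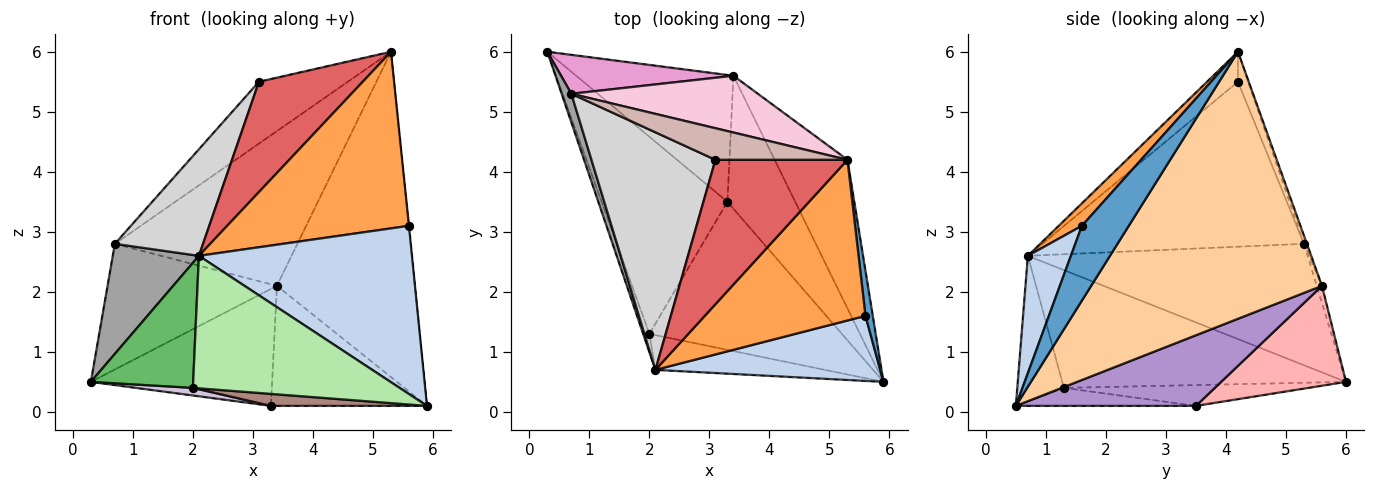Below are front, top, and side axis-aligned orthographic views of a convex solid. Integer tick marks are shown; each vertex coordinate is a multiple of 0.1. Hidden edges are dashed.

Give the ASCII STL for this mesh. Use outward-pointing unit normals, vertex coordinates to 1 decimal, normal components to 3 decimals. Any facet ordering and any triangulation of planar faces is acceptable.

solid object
 facet normal 0.995 0.006 0.097
  outer loop
   vertex 5.6 1.6 3.1
   vertex 5.9 0.5 0.1
   vertex 5.3 4.2 6.0
  endloop
 endfacet
 facet normal 0.185 -0.917 0.355
  outer loop
   vertex 2.1 0.7 2.6
   vertex 5.9 0.5 0.1
   vertex 5.6 1.6 3.1
  endloop
 endfacet
 facet normal 0.094 -0.736 0.670
  outer loop
   vertex 2.1 0.7 2.6
   vertex 5.6 1.6 3.1
   vertex 5.3 4.2 6.0
  endloop
 endfacet
 facet normal 0.836 0.499 -0.228
  outer loop
   vertex 3.4 5.6 2.1
   vertex 5.3 4.2 6.0
   vertex 5.9 0.5 0.1
  endloop
 endfacet
 facet normal -0.940 -0.339 -0.050
  outer loop
   vertex 2.0 1.3 0.4
   vertex 2.1 0.7 2.6
   vertex 0.3 6.0 0.5
  endloop
 endfacet
 facet normal -0.213 -0.945 -0.248
  outer loop
   vertex 2.0 1.3 0.4
   vertex 5.9 0.5 0.1
   vertex 2.1 0.7 2.6
  endloop
 endfacet
 facet normal -0.178 -0.597 0.782
  outer loop
   vertex 3.1 4.2 5.5
   vertex 2.1 0.7 2.6
   vertex 5.3 4.2 6.0
  endloop
 endfacet
 facet normal 0.423 0.614 -0.666
  outer loop
   vertex 3.3 3.5 0.1
   vertex 0.3 6.0 0.5
   vertex 3.4 5.6 2.1
  endloop
 endfacet
 facet normal 0.612 0.530 -0.587
  outer loop
   vertex 3.3 3.5 0.1
   vertex 3.4 5.6 2.1
   vertex 5.9 0.5 0.1
  endloop
 endfacet
 facet normal -0.163 -0.038 -0.986
  outer loop
   vertex 3.3 3.5 0.1
   vertex 2.0 1.3 0.4
   vertex 0.3 6.0 0.5
  endloop
 endfacet
 facet normal -0.093 -0.080 -0.992
  outer loop
   vertex 3.3 3.5 0.1
   vertex 5.9 0.5 0.1
   vertex 2.0 1.3 0.4
  endloop
 endfacet
 facet normal -0.103 0.886 0.452
  outer loop
   vertex 0.7 5.3 2.8
   vertex 3.1 4.2 5.5
   vertex 5.3 4.2 6.0
  endloop
 endfacet
 facet normal -0.029 0.955 0.296
  outer loop
   vertex 0.7 5.3 2.8
   vertex 3.4 5.6 2.1
   vertex 0.3 6.0 0.5
  endloop
 endfacet
 facet normal -0.015 0.939 0.344
  outer loop
   vertex 0.7 5.3 2.8
   vertex 5.3 4.2 6.0
   vertex 3.4 5.6 2.1
  endloop
 endfacet
 facet normal -0.953 -0.293 0.076
  outer loop
   vertex 0.7 5.3 2.8
   vertex 0.3 6.0 0.5
   vertex 2.1 0.7 2.6
  endloop
 endfacet
 facet normal -0.772 -0.260 0.580
  outer loop
   vertex 0.7 5.3 2.8
   vertex 2.1 0.7 2.6
   vertex 3.1 4.2 5.5
  endloop
 endfacet
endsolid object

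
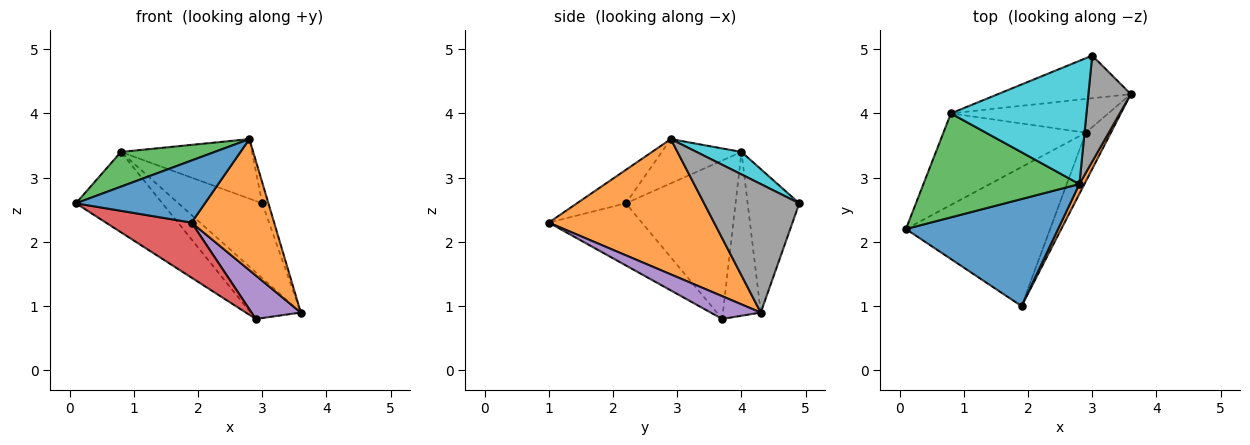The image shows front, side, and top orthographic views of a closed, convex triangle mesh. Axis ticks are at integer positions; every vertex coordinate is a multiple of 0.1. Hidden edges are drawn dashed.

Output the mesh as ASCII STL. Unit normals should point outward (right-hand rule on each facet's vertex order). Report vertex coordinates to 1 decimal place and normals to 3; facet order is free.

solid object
 facet normal -0.187 -0.493 0.850
  outer loop
   vertex 2.8 2.9 3.6
   vertex 0.1 2.2 2.6
   vertex 1.9 1.0 2.3
  endloop
 endfacet
 facet normal 0.894 -0.446 0.033
  outer loop
   vertex 2.8 2.9 3.6
   vertex 1.9 1.0 2.3
   vertex 3.6 4.3 0.9
  endloop
 endfacet
 facet normal -0.260 -0.306 0.916
  outer loop
   vertex 0.8 4.0 3.4
   vertex 0.1 2.2 2.6
   vertex 2.8 2.9 3.6
  endloop
 endfacet
 facet normal -0.372 -0.342 -0.863
  outer loop
   vertex 2.9 3.7 0.8
   vertex 1.9 1.0 2.3
   vertex 0.1 2.2 2.6
  endloop
 endfacet
 facet normal 0.561 -0.551 -0.618
  outer loop
   vertex 2.9 3.7 0.8
   vertex 3.6 4.3 0.9
   vertex 1.9 1.0 2.3
  endloop
 endfacet
 facet normal -0.642 0.506 -0.577
  outer loop
   vertex 2.9 3.7 0.8
   vertex 0.1 2.2 2.6
   vertex 0.8 4.0 3.4
  endloop
 endfacet
 facet normal -0.521 0.691 -0.501
  outer loop
   vertex 2.9 3.7 0.8
   vertex 0.8 4.0 3.4
   vertex 3.6 4.3 0.9
  endloop
 endfacet
 facet normal 0.948 0.062 0.313
  outer loop
   vertex 3.0 4.9 2.6
   vertex 2.8 2.9 3.6
   vertex 3.6 4.3 0.9
  endloop
 endfacet
 facet normal -0.472 0.766 -0.437
  outer loop
   vertex 3.0 4.9 2.6
   vertex 3.6 4.3 0.9
   vertex 0.8 4.0 3.4
  endloop
 endfacet
 facet normal 0.148 0.430 0.890
  outer loop
   vertex 3.0 4.9 2.6
   vertex 0.8 4.0 3.4
   vertex 2.8 2.9 3.6
  endloop
 endfacet
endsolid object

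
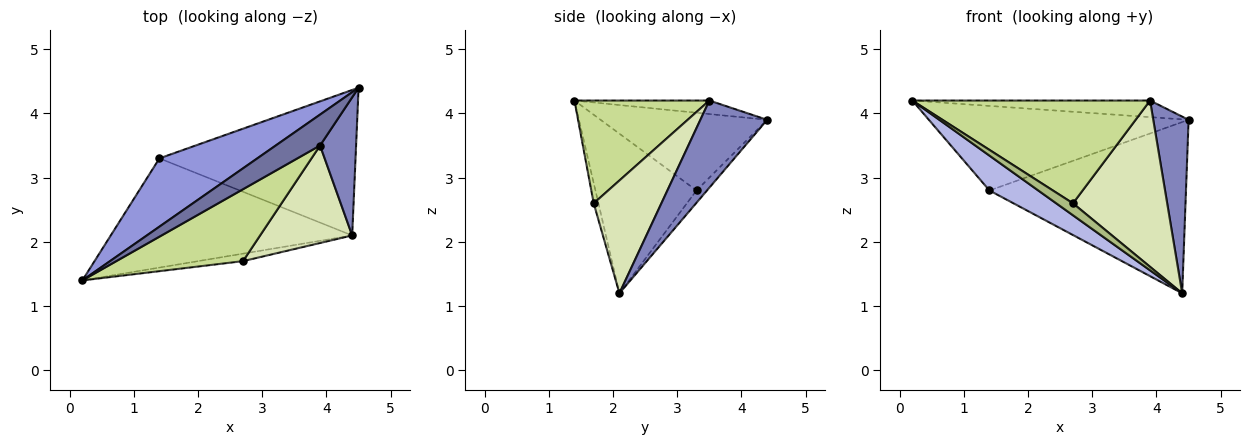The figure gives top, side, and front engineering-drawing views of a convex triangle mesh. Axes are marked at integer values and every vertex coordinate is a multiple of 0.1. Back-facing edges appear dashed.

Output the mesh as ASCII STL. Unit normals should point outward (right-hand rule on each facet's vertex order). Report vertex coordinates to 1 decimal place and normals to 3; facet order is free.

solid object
 facet normal -0.259 0.456 0.851
  outer loop
   vertex 3.9 3.5 4.2
   vertex 4.5 4.4 3.9
   vertex 0.2 1.4 4.2
  endloop
 endfacet
 facet normal 0.830 -0.439 0.343
  outer loop
   vertex 3.9 3.5 4.2
   vertex 4.4 2.1 1.2
   vertex 4.5 4.4 3.9
  endloop
 endfacet
 facet normal -0.446 0.696 0.562
  outer loop
   vertex 1.4 3.3 2.8
   vertex 0.2 1.4 4.2
   vertex 4.5 4.4 3.9
  endloop
 endfacet
 facet normal -0.533 -0.257 -0.806
  outer loop
   vertex 1.4 3.3 2.8
   vertex 4.4 2.1 1.2
   vertex 0.2 1.4 4.2
  endloop
 endfacet
 facet normal -0.041 0.761 -0.647
  outer loop
   vertex 1.4 3.3 2.8
   vertex 4.5 4.4 3.9
   vertex 4.4 2.1 1.2
  endloop
 endfacet
 facet normal -0.232 -0.824 -0.517
  outer loop
   vertex 2.7 1.7 2.6
   vertex 0.2 1.4 4.2
   vertex 4.4 2.1 1.2
  endloop
 endfacet
 facet normal 0.422 -0.743 0.520
  outer loop
   vertex 2.7 1.7 2.6
   vertex 3.9 3.5 4.2
   vertex 0.2 1.4 4.2
  endloop
 endfacet
 facet normal 0.527 -0.733 0.430
  outer loop
   vertex 2.7 1.7 2.6
   vertex 4.4 2.1 1.2
   vertex 3.9 3.5 4.2
  endloop
 endfacet
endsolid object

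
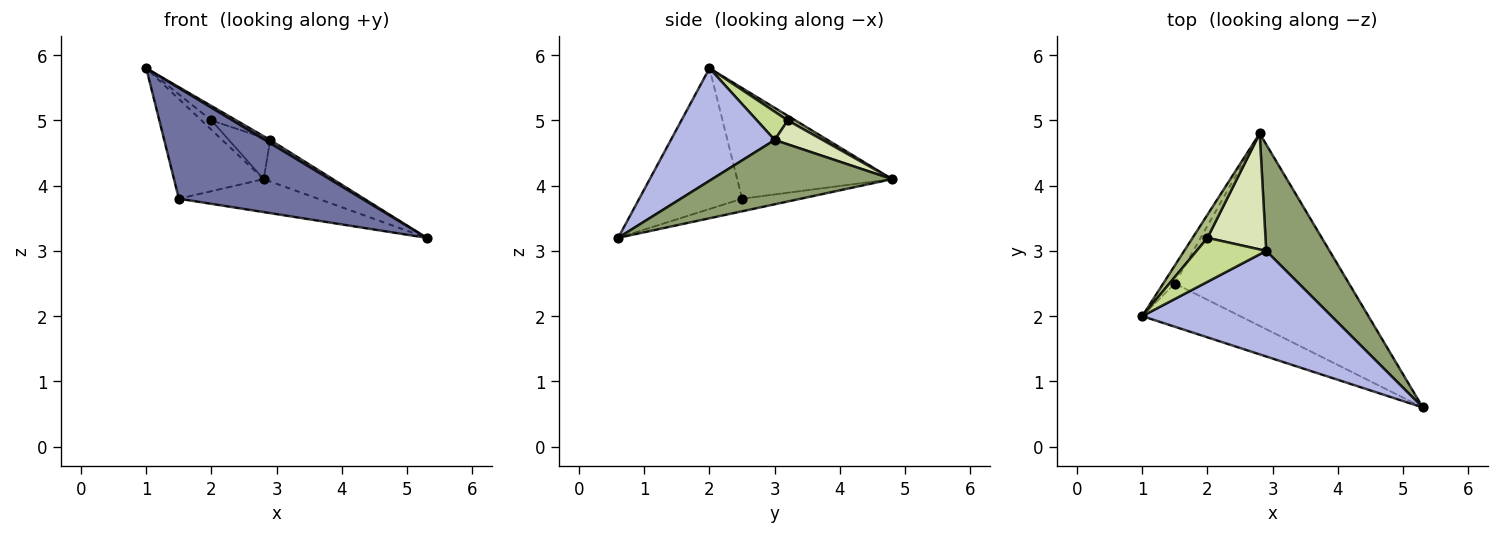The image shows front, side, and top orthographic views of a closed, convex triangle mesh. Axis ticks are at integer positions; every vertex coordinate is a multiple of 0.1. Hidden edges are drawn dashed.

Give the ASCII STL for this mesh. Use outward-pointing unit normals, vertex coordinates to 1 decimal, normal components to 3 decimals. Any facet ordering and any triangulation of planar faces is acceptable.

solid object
 facet normal -0.464 -0.825 -0.322
  outer loop
   vertex 1.5 2.5 3.8
   vertex 5.3 0.6 3.2
   vertex 1.0 2.0 5.8
  endloop
 endfacet
 facet normal -0.862 0.499 -0.091
  outer loop
   vertex 1.5 2.5 3.8
   vertex 1.0 2.0 5.8
   vertex 2.8 4.8 4.1
  endloop
 endfacet
 facet normal -0.071 0.168 -0.983
  outer loop
   vertex 1.5 2.5 3.8
   vertex 2.8 4.8 4.1
   vertex 5.3 0.6 3.2
  endloop
 endfacet
 facet normal 0.511 -0.026 0.859
  outer loop
   vertex 2.9 3.0 4.7
   vertex 1.0 2.0 5.8
   vertex 5.3 0.6 3.2
  endloop
 endfacet
 facet normal 0.687 0.264 0.677
  outer loop
   vertex 2.9 3.0 4.7
   vertex 5.3 0.6 3.2
   vertex 2.8 4.8 4.1
  endloop
 endfacet
 facet normal 0.278 0.362 0.890
  outer loop
   vertex 2.0 3.2 5.0
   vertex 2.8 4.8 4.1
   vertex 1.0 2.0 5.8
  endloop
 endfacet
 facet normal 0.360 0.291 0.886
  outer loop
   vertex 2.0 3.2 5.0
   vertex 1.0 2.0 5.8
   vertex 2.9 3.0 4.7
  endloop
 endfacet
 facet normal 0.362 0.313 0.878
  outer loop
   vertex 2.0 3.2 5.0
   vertex 2.9 3.0 4.7
   vertex 2.8 4.8 4.1
  endloop
 endfacet
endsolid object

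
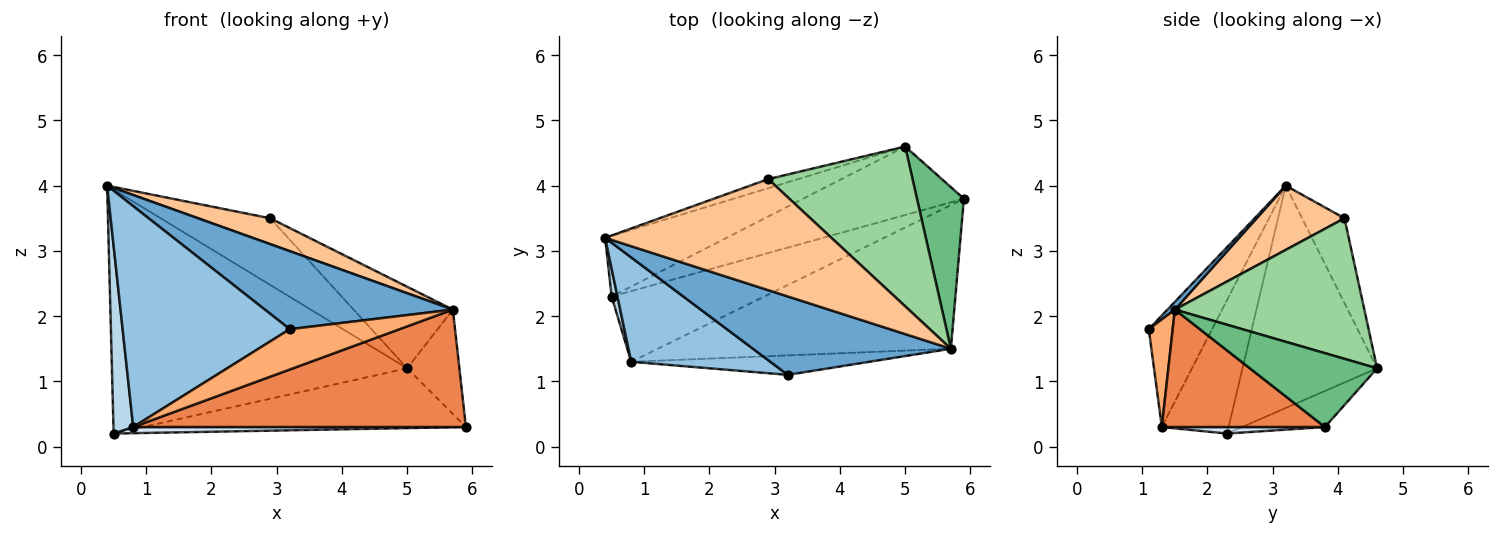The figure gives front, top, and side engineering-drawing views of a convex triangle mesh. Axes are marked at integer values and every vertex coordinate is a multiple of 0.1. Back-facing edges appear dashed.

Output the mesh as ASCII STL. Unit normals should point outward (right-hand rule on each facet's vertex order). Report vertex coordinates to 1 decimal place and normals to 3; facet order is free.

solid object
 facet normal 0.028 -0.705 0.708
  outer loop
   vertex 5.7 1.5 2.1
   vertex 0.4 3.2 4.0
   vertex 3.2 1.1 1.8
  endloop
 endfacet
 facet normal -0.324 -0.855 0.404
  outer loop
   vertex 0.8 1.3 0.3
   vertex 3.2 1.1 1.8
   vertex 0.4 3.2 4.0
  endloop
 endfacet
 facet normal -0.958 -0.283 0.042
  outer loop
   vertex 0.8 1.3 0.3
   vertex 0.4 3.2 4.0
   vertex 0.5 2.3 0.2
  endloop
 endfacet
 facet normal 0.043 -0.087 -0.995
  outer loop
   vertex 0.8 1.3 0.3
   vertex 0.5 2.3 0.2
   vertex 5.9 3.8 0.3
  endloop
 endfacet
 facet normal 0.296 -0.604 -0.739
  outer loop
   vertex 0.8 1.3 0.3
   vertex 5.9 3.8 0.3
   vertex 5.7 1.5 2.1
  endloop
 endfacet
 facet normal 0.193 -0.884 -0.426
  outer loop
   vertex 0.8 1.3 0.3
   vertex 5.7 1.5 2.1
   vertex 3.2 1.1 1.8
  endloop
 endfacet
 facet normal 0.266 -0.219 0.939
  outer loop
   vertex 2.9 4.1 3.5
   vertex 0.4 3.2 4.0
   vertex 5.7 1.5 2.1
  endloop
 endfacet
 facet normal -0.166 0.648 -0.743
  outer loop
   vertex 5.0 4.6 1.2
   vertex 5.9 3.8 0.3
   vertex 0.5 2.3 0.2
  endloop
 endfacet
 facet normal 0.798 0.327 0.507
  outer loop
   vertex 5.0 4.6 1.2
   vertex 5.7 1.5 2.1
   vertex 5.9 3.8 0.3
  endloop
 endfacet
 facet normal 0.655 0.343 0.673
  outer loop
   vertex 5.0 4.6 1.2
   vertex 2.9 4.1 3.5
   vertex 5.7 1.5 2.1
  endloop
 endfacet
 facet normal -0.358 0.925 -0.126
  outer loop
   vertex 5.0 4.6 1.2
   vertex 0.4 3.2 4.0
   vertex 2.9 4.1 3.5
  endloop
 endfacet
 facet normal -0.405 0.887 -0.221
  outer loop
   vertex 5.0 4.6 1.2
   vertex 0.5 2.3 0.2
   vertex 0.4 3.2 4.0
  endloop
 endfacet
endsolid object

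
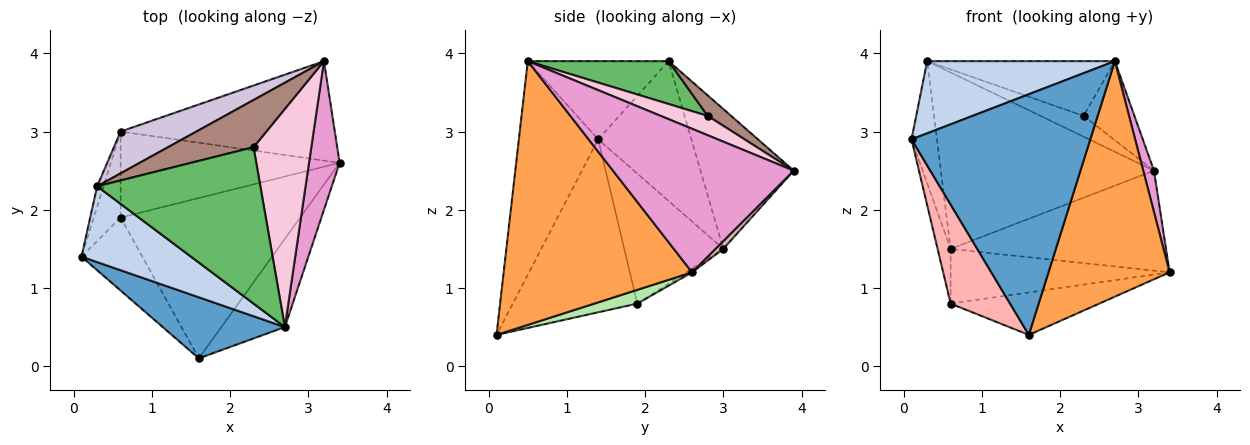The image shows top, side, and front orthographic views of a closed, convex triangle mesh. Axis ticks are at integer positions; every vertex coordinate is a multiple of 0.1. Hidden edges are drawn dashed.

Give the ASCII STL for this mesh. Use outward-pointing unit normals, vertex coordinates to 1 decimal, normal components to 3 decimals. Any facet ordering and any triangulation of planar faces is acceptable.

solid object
 facet normal -0.395 -0.890 0.226
  outer loop
   vertex 2.7 0.5 3.9
   vertex 0.1 1.4 2.9
   vertex 1.6 0.1 0.4
  endloop
 endfacet
 facet normal -0.459 -0.613 0.643
  outer loop
   vertex 2.7 0.5 3.9
   vertex 0.3 2.3 3.9
   vertex 0.1 1.4 2.9
  endloop
 endfacet
 facet normal 0.824 -0.530 -0.199
  outer loop
   vertex 2.7 0.5 3.9
   vertex 1.6 0.1 0.4
   vertex 3.4 2.6 1.2
  endloop
 endfacet
 facet normal -0.964 0.263 -0.044
  outer loop
   vertex 0.6 3.0 1.5
   vertex 0.1 1.4 2.9
   vertex 0.3 2.3 3.9
  endloop
 endfacet
 facet normal 0.240 0.321 0.916
  outer loop
   vertex 2.3 2.8 3.2
   vertex 0.3 2.3 3.9
   vertex 2.7 0.5 3.9
  endloop
 endfacet
 facet normal 0.074 0.255 -0.964
  outer loop
   vertex 0.6 1.9 0.8
   vertex 3.4 2.6 1.2
   vertex 1.6 0.1 0.4
  endloop
 endfacet
 facet normal -0.014 0.537 -0.844
  outer loop
   vertex 0.6 1.9 0.8
   vertex 0.6 3.0 1.5
   vertex 3.4 2.6 1.2
  endloop
 endfacet
 facet normal -0.860 -0.411 -0.303
  outer loop
   vertex 0.6 1.9 0.8
   vertex 1.6 0.1 0.4
   vertex 0.1 1.4 2.9
  endloop
 endfacet
 facet normal -0.971 0.128 -0.201
  outer loop
   vertex 0.6 1.9 0.8
   vertex 0.1 1.4 2.9
   vertex 0.6 3.0 1.5
  endloop
 endfacet
 facet normal -0.392 0.895 0.212
  outer loop
   vertex 3.2 3.9 2.5
   vertex 0.6 3.0 1.5
   vertex 0.3 2.3 3.9
  endloop
 endfacet
 facet normal 0.215 0.393 0.894
  outer loop
   vertex 3.2 3.9 2.5
   vertex 0.3 2.3 3.9
   vertex 2.3 2.8 3.2
  endloop
 endfacet
 facet normal 0.026 0.709 -0.705
  outer loop
   vertex 3.2 3.9 2.5
   vertex 3.4 2.6 1.2
   vertex 0.6 3.0 1.5
  endloop
 endfacet
 facet normal 0.976 -0.058 0.208
  outer loop
   vertex 3.2 3.9 2.5
   vertex 2.7 0.5 3.9
   vertex 3.4 2.6 1.2
  endloop
 endfacet
 facet normal 0.300 0.325 0.897
  outer loop
   vertex 3.2 3.9 2.5
   vertex 2.3 2.8 3.2
   vertex 2.7 0.5 3.9
  endloop
 endfacet
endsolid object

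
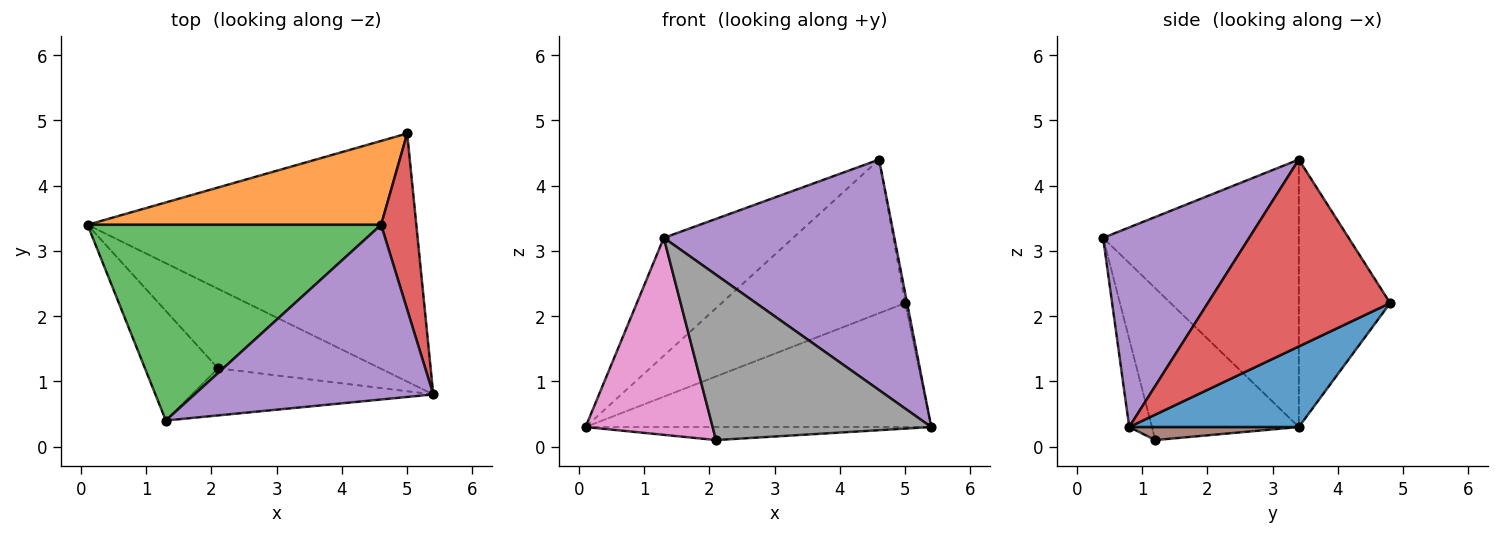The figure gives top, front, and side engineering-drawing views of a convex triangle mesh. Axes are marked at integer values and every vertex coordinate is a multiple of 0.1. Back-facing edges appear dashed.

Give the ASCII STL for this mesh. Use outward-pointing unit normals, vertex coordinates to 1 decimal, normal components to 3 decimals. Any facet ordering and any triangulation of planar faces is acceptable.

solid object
 facet normal 0.214 0.436 -0.874
  outer loop
   vertex 5.0 4.8 2.2
   vertex 5.4 0.8 0.3
   vertex 0.1 3.4 0.3
  endloop
 endfacet
 facet normal -0.400 0.804 0.439
  outer loop
   vertex 4.6 3.4 4.4
   vertex 5.0 4.8 2.2
   vertex 0.1 3.4 0.3
  endloop
 endfacet
 facet normal -0.615 0.407 0.675
  outer loop
   vertex 4.6 3.4 4.4
   vertex 0.1 3.4 0.3
   vertex 1.3 0.4 3.2
  endloop
 endfacet
 facet normal 0.983 0.010 0.185
  outer loop
   vertex 4.6 3.4 4.4
   vertex 5.4 0.8 0.3
   vertex 5.0 4.8 2.2
  endloop
 endfacet
 facet normal 0.451 -0.711 0.539
  outer loop
   vertex 4.6 3.4 4.4
   vertex 1.3 0.4 3.2
   vertex 5.4 0.8 0.3
  endloop
 endfacet
 facet normal 0.079 0.161 -0.984
  outer loop
   vertex 2.1 1.2 0.1
   vertex 0.1 3.4 0.3
   vertex 5.4 0.8 0.3
  endloop
 endfacet
 facet normal -0.711 -0.615 -0.342
  outer loop
   vertex 2.1 1.2 0.1
   vertex 1.3 0.4 3.2
   vertex 0.1 3.4 0.3
  endloop
 endfacet
 facet normal -0.099 -0.957 -0.273
  outer loop
   vertex 2.1 1.2 0.1
   vertex 5.4 0.8 0.3
   vertex 1.3 0.4 3.2
  endloop
 endfacet
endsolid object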